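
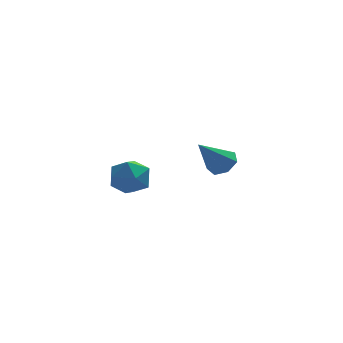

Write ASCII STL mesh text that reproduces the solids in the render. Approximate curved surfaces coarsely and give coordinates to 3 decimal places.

solid 
facet normal 0.576 0.333 -0.746
outer loop
vertex 2.589 3.601 1.438
vertex 1.968 3.432 0.883
vertex 2.112 4.15 1.315
endloop
endfacet
facet normal 0.273 0.430 0.861
outer loop
vertex 2.589 3.601 1.438
vertex 2.112 4.15 1.315
vertex 0.752 2.728 2.457
endloop
endfacet
facet normal 0.576 0.333 -0.746
outer loop
vertex 2.112 4.15 1.315
vertex 1.968 3.432 0.883
vertex 1.526 4.158 0.866
endloop
endfacet
facet normal -0.380 0.772 0.509
outer loop
vertex 2.112 4.15 1.315
vertex 1.526 4.158 0.866
vertex 0.752 2.728 2.457
endloop
endfacet
facet normal 0.577 0.334 -0.746
outer loop
vertex 1.526 4.158 0.866
vertex 1.968 3.432 0.883
vertex 1.274 3.619 0.43
endloop
endfacet
facet normal -0.894 0.446 -0.034
outer loop
vertex 1.526 4.158 0.866
vertex 1.274 3.619 0.43
vertex 0.752 2.728 2.457
endloop
endfacet
facet normal 0.577 0.333 -0.746
outer loop
vertex 1.274 3.619 0.43
vertex 1.968 3.432 0.883
vertex 1.544 2.939 0.335
endloop
endfacet
facet normal -0.883 -0.301 -0.360
outer loop
vertex 1.274 3.619 0.43
vertex 1.544 2.939 0.335
vertex 0.752 2.728 2.457
endloop
endfacet
facet normal 0.577 0.333 -0.746
outer loop
vertex 1.544 2.939 0.335
vertex 1.968 3.432 0.883
vertex 2.134 2.63 0.653
endloop
endfacet
facet normal -0.355 -0.908 -0.223
outer loop
vertex 1.544 2.939 0.335
vertex 2.134 2.63 0.653
vertex 0.752 2.728 2.457
endloop
endfacet
facet normal 0.576 0.333 -0.746
outer loop
vertex 2.134 2.63 0.653
vertex 1.968 3.432 0.883
vertex 2.599 2.925 1.144
endloop
endfacet
facet normal 0.292 -0.916 0.274
outer loop
vertex 2.134 2.63 0.653
vertex 2.599 2.925 1.144
vertex 0.752 2.728 2.457
endloop
endfacet
facet normal 0.576 0.333 -0.746
outer loop
vertex 2.599 2.925 1.144
vertex 1.968 3.432 0.883
vertex 2.589 3.601 1.438
endloop
endfacet
facet normal 0.571 -0.320 0.756
outer loop
vertex 2.599 2.925 1.144
vertex 2.589 3.601 1.438
vertex 0.752 2.728 2.457
endloop
endfacet
facet normal -0.277 0.921 0.273
outer loop
vertex -2.981 -1.522 2.701
vertex -3.559 -1.927 3.48
vertex -2.552 -1.674 3.649
endloop
endfacet
facet normal 0.373 0.928 -0.020
outer loop
vertex -2.981 -1.522 2.701
vertex -2.552 -1.674 3.649
vertex -2.007 -1.912 2.782
endloop
endfacet
facet normal 0.321 0.660 -0.679
outer loop
vertex -2.981 -1.522 2.701
vertex -2.007 -1.912 2.782
vertex -2.677 -2.312 2.077
endloop
endfacet
facet normal -0.363 0.488 -0.794
outer loop
vertex -2.981 -1.522 2.701
vertex -2.677 -2.312 2.077
vertex -3.636 -2.322 2.509
endloop
endfacet
facet normal -0.732 0.649 -0.206
outer loop
vertex -2.981 -1.522 2.701
vertex -3.636 -2.322 2.509
vertex -3.559 -1.927 3.48
endloop
endfacet
facet normal 0.791 0.493 0.362
outer loop
vertex -2.007 -1.912 2.782
vertex -2.552 -1.674 3.649
vertex -1.984 -2.558 3.611
endloop
endfacet
facet normal -0.262 0.483 0.836
outer loop
vertex -2.552 -1.674 3.649
vertex -3.559 -1.927 3.48
vertex -2.943 -2.568 4.043
endloop
endfacet
facet normal -0.997 0.043 0.061
outer loop
vertex -3.559 -1.927 3.48
vertex -3.636 -2.322 2.509
vertex -3.613 -2.968 3.338
endloop
endfacet
facet normal -0.399 -0.218 -0.891
outer loop
vertex -3.636 -2.322 2.509
vertex -2.677 -2.312 2.077
vertex -3.068 -3.206 2.471
endloop
endfacet
facet normal 0.706 0.060 -0.705
outer loop
vertex -2.677 -2.312 2.077
vertex -2.007 -1.912 2.782
vertex -2.061 -2.953 2.64
endloop
endfacet
facet normal 0.363 -0.488 0.794
outer loop
vertex -2.639 -3.358 3.419
vertex -1.984 -2.558 3.611
vertex -2.943 -2.568 4.043
endloop
endfacet
facet normal -0.321 -0.660 0.679
outer loop
vertex -2.639 -3.358 3.419
vertex -2.943 -2.568 4.043
vertex -3.613 -2.968 3.338
endloop
endfacet
facet normal -0.373 -0.928 0.020
outer loop
vertex -2.639 -3.358 3.419
vertex -3.613 -2.968 3.338
vertex -3.068 -3.206 2.471
endloop
endfacet
facet normal 0.277 -0.921 -0.273
outer loop
vertex -2.639 -3.358 3.419
vertex -3.068 -3.206 2.471
vertex -2.061 -2.953 2.64
endloop
endfacet
facet normal 0.732 -0.649 0.206
outer loop
vertex -2.639 -3.358 3.419
vertex -2.061 -2.953 2.64
vertex -1.984 -2.558 3.611
endloop
endfacet
facet normal 0.399 0.218 0.891
outer loop
vertex -2.943 -2.568 4.043
vertex -1.984 -2.558 3.611
vertex -2.552 -1.674 3.649
endloop
endfacet
facet normal -0.706 -0.060 0.705
outer loop
vertex -3.613 -2.968 3.338
vertex -2.943 -2.568 4.043
vertex -3.559 -1.927 3.48
endloop
endfacet
facet normal -0.791 -0.493 -0.362
outer loop
vertex -3.068 -3.206 2.471
vertex -3.613 -2.968 3.338
vertex -3.636 -2.322 2.509
endloop
endfacet
facet normal 0.262 -0.483 -0.836
outer loop
vertex -2.061 -2.953 2.64
vertex -3.068 -3.206 2.471
vertex -2.677 -2.312 2.077
endloop
endfacet
facet normal 0.997 -0.043 -0.061
outer loop
vertex -1.984 -2.558 3.611
vertex -2.061 -2.953 2.64
vertex -2.007 -1.912 2.782
endloop
endfacet

endsolid


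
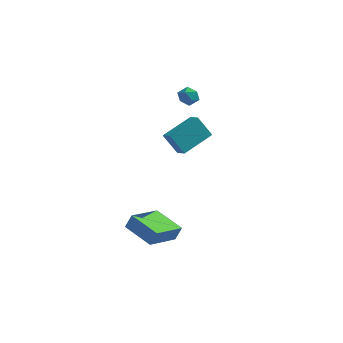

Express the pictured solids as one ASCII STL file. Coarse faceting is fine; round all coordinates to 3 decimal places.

solid 
facet normal -0.042 0.972 -0.230
outer loop
vertex 2.159 3.956 3.432
vertex 1.687 4.06 3.959
vertex 2.387 4.121 4.089
endloop
endfacet
facet normal 0.600 0.702 -0.384
outer loop
vertex 2.159 3.956 3.432
vertex 2.387 4.121 4.089
vertex 2.727 3.621 3.707
endloop
endfacet
facet normal 0.507 0.166 -0.845
outer loop
vertex 2.159 3.956 3.432
vertex 2.727 3.621 3.707
vertex 2.237 3.251 3.34
endloop
endfacet
facet normal -0.192 0.106 -0.976
outer loop
vertex 2.159 3.956 3.432
vertex 2.237 3.251 3.34
vertex 1.594 3.523 3.496
endloop
endfacet
facet normal -0.530 0.604 -0.594
outer loop
vertex 2.159 3.956 3.432
vertex 1.594 3.523 3.496
vertex 1.687 4.06 3.959
endloop
endfacet
facet normal 0.876 0.431 0.216
outer loop
vertex 2.727 3.621 3.707
vertex 2.387 4.121 4.089
vertex 2.606 3.517 4.404
endloop
endfacet
facet normal -0.162 0.869 0.467
outer loop
vertex 2.387 4.121 4.089
vertex 1.687 4.06 3.959
vertex 1.963 3.789 4.56
endloop
endfacet
facet normal -0.954 0.273 -0.125
outer loop
vertex 1.687 4.06 3.959
vertex 1.594 3.523 3.496
vertex 1.473 3.419 4.193
endloop
endfacet
facet normal -0.406 -0.534 -0.742
outer loop
vertex 1.594 3.523 3.496
vertex 2.237 3.251 3.34
vertex 1.813 2.919 3.811
endloop
endfacet
facet normal 0.727 -0.436 -0.530
outer loop
vertex 2.237 3.251 3.34
vertex 2.727 3.621 3.707
vertex 2.513 2.98 3.941
endloop
endfacet
facet normal 0.192 -0.106 0.976
outer loop
vertex 2.041 3.084 4.468
vertex 2.606 3.517 4.404
vertex 1.963 3.789 4.56
endloop
endfacet
facet normal -0.507 -0.166 0.845
outer loop
vertex 2.041 3.084 4.468
vertex 1.963 3.789 4.56
vertex 1.473 3.419 4.193
endloop
endfacet
facet normal -0.600 -0.702 0.384
outer loop
vertex 2.041 3.084 4.468
vertex 1.473 3.419 4.193
vertex 1.813 2.919 3.811
endloop
endfacet
facet normal 0.042 -0.972 0.230
outer loop
vertex 2.041 3.084 4.468
vertex 1.813 2.919 3.811
vertex 2.513 2.98 3.941
endloop
endfacet
facet normal 0.530 -0.604 0.594
outer loop
vertex 2.041 3.084 4.468
vertex 2.513 2.98 3.941
vertex 2.606 3.517 4.404
endloop
endfacet
facet normal 0.406 0.534 0.742
outer loop
vertex 1.963 3.789 4.56
vertex 2.606 3.517 4.404
vertex 2.387 4.121 4.089
endloop
endfacet
facet normal -0.727 0.436 0.530
outer loop
vertex 1.473 3.419 4.193
vertex 1.963 3.789 4.56
vertex 1.687 4.06 3.959
endloop
endfacet
facet normal -0.876 -0.431 -0.216
outer loop
vertex 1.813 2.919 3.811
vertex 1.473 3.419 4.193
vertex 1.594 3.523 3.496
endloop
endfacet
facet normal 0.162 -0.869 -0.467
outer loop
vertex 2.513 2.98 3.941
vertex 1.813 2.919 3.811
vertex 2.237 3.251 3.34
endloop
endfacet
facet normal 0.954 -0.273 0.125
outer loop
vertex 2.606 3.517 4.404
vertex 2.513 2.98 3.941
vertex 2.727 3.621 3.707
endloop
endfacet
facet normal -0.521 -0.775 -0.357
outer loop
vertex 2.433 -1.144 3.338
vertex 1.852 -0.582 2.966
vertex 3.263 -1.122 2.078
endloop
endfacet
facet normal 0.653 -0.631 0.419
outer loop
vertex 4.368 0.522 2.834
vertex 2.433 -1.144 3.338
vertex 3.263 -1.122 2.078
endloop
endfacet
facet normal -0.521 -0.775 -0.357
outer loop
vertex 3.263 -1.122 2.078
vertex 1.852 -0.582 2.966
vertex 2.683 -0.56 1.705
endloop
endfacet
facet normal 0.550 0.014 -0.835
outer loop
vertex 2.683 -0.56 1.705
vertex 4.368 0.522 2.834
vertex 3.263 -1.122 2.078
endloop
endfacet
facet normal -0.549 -0.015 0.835
outer loop
vertex 2.433 -1.144 3.338
vertex 2.957 1.062 3.722
vertex 1.852 -0.582 2.966
endloop
endfacet
facet normal 0.653 -0.631 0.419
outer loop
vertex 3.537 0.5 4.095
vertex 2.433 -1.144 3.338
vertex 4.368 0.522 2.834
endloop
endfacet
facet normal -0.551 -0.014 0.835
outer loop
vertex 3.537 0.5 4.095
vertex 2.957 1.062 3.722
vertex 2.433 -1.144 3.338
endloop
endfacet
facet normal -0.653 0.631 -0.419
outer loop
vertex 1.852 -0.582 2.966
vertex 2.957 1.062 3.722
vertex 2.683 -0.56 1.705
endloop
endfacet
facet normal 0.550 0.015 -0.835
outer loop
vertex 3.787 1.084 2.462
vertex 4.368 0.522 2.834
vertex 2.683 -0.56 1.705
endloop
endfacet
facet normal -0.653 0.631 -0.419
outer loop
vertex 2.683 -0.56 1.705
vertex 2.957 1.062 3.722
vertex 3.787 1.084 2.462
endloop
endfacet
facet normal 0.521 0.775 0.357
outer loop
vertex 3.787 1.084 2.462
vertex 3.537 0.5 4.095
vertex 4.368 0.522 2.834
endloop
endfacet
facet normal 0.521 0.775 0.357
outer loop
vertex 2.957 1.062 3.722
vertex 3.537 0.5 4.095
vertex 3.787 1.084 2.462
endloop
endfacet
facet normal -0.853 0.460 0.247
outer loop
vertex 1.178 -4.13 -1.488
vertex 2.018 -2.233 -2.124
vertex 0.841 -4.278 -2.375
endloop
endfacet
facet normal -0.387 -0.874 0.293
outer loop
vertex 2.562 -5.207 -2.876
vertex 1.178 -4.13 -1.488
vertex 0.841 -4.278 -2.375
endloop
endfacet
facet normal -0.852 0.460 0.249
outer loop
vertex 0.841 -4.278 -2.375
vertex 2.018 -2.233 -2.124
vertex 1.68 -2.38 -3.01
endloop
endfacet
facet normal -0.352 -0.153 -0.923
outer loop
vertex 1.68 -2.38 -3.01
vertex 2.562 -5.207 -2.876
vertex 0.841 -4.278 -2.375
endloop
endfacet
facet normal 0.352 0.154 0.923
outer loop
vertex 1.178 -4.13 -1.488
vertex 3.739 -3.162 -2.625
vertex 2.018 -2.233 -2.124
endloop
endfacet
facet normal -0.387 -0.874 0.293
outer loop
vertex 2.9 -5.06 -1.99
vertex 1.178 -4.13 -1.488
vertex 2.562 -5.207 -2.876
endloop
endfacet
facet normal 0.352 0.153 0.923
outer loop
vertex 2.9 -5.06 -1.99
vertex 3.739 -3.162 -2.625
vertex 1.178 -4.13 -1.488
endloop
endfacet
facet normal 0.387 0.874 -0.293
outer loop
vertex 2.018 -2.233 -2.124
vertex 3.739 -3.162 -2.625
vertex 1.68 -2.38 -3.01
endloop
endfacet
facet normal -0.352 -0.154 -0.923
outer loop
vertex 3.402 -3.31 -3.512
vertex 2.562 -5.207 -2.876
vertex 1.68 -2.38 -3.01
endloop
endfacet
facet normal 0.387 0.874 -0.293
outer loop
vertex 1.68 -2.38 -3.01
vertex 3.739 -3.162 -2.625
vertex 3.402 -3.31 -3.512
endloop
endfacet
facet normal 0.852 -0.461 -0.249
outer loop
vertex 3.402 -3.31 -3.512
vertex 2.9 -5.06 -1.99
vertex 2.562 -5.207 -2.876
endloop
endfacet
facet normal 0.853 -0.460 -0.247
outer loop
vertex 3.739 -3.162 -2.625
vertex 2.9 -5.06 -1.99
vertex 3.402 -3.31 -3.512
endloop
endfacet

endsolid


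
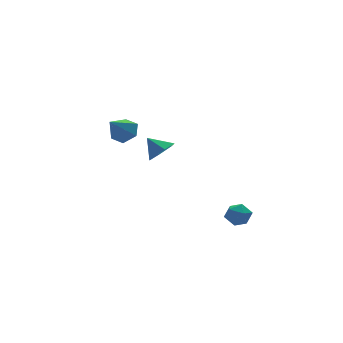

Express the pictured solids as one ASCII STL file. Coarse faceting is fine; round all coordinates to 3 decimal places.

solid 
facet normal 0.406 -0.620 -0.671
outer loop
vertex -2.973 -3.596 3.132
vertex -3.655 -3.969 3.064
vertex -3.494 -3.363 2.601
endloop
endfacet
facet normal 0.308 0.945 0.113
outer loop
vertex -2.973 -3.596 3.132
vertex -3.494 -3.363 2.601
vertex -4.085 -3.311 3.776
endloop
endfacet
facet normal 0.405 -0.621 -0.671
outer loop
vertex -3.494 -3.363 2.601
vertex -3.655 -3.969 3.064
vertex -4.176 -3.735 2.533
endloop
endfacet
facet normal -0.442 0.858 -0.260
outer loop
vertex -3.494 -3.363 2.601
vertex -4.176 -3.735 2.533
vertex -4.085 -3.311 3.776
endloop
endfacet
facet normal 0.405 -0.621 -0.671
outer loop
vertex -4.176 -3.735 2.533
vertex -3.655 -3.969 3.064
vertex -4.337 -4.342 2.997
endloop
endfacet
facet normal -0.969 0.247 -0.013
outer loop
vertex -4.176 -3.735 2.533
vertex -4.337 -4.342 2.997
vertex -4.085 -3.311 3.776
endloop
endfacet
facet normal 0.406 -0.621 -0.671
outer loop
vertex -4.337 -4.342 2.997
vertex -3.655 -3.969 3.064
vertex -3.816 -4.575 3.528
endloop
endfacet
facet normal -0.744 -0.278 0.608
outer loop
vertex -4.337 -4.342 2.997
vertex -3.816 -4.575 3.528
vertex -4.085 -3.311 3.776
endloop
endfacet
facet normal 0.406 -0.621 -0.671
outer loop
vertex -3.816 -4.575 3.528
vertex -3.655 -3.969 3.064
vertex -3.134 -4.203 3.596
endloop
endfacet
facet normal 0.006 -0.191 0.982
outer loop
vertex -3.816 -4.575 3.528
vertex -3.134 -4.203 3.596
vertex -4.085 -3.311 3.776
endloop
endfacet
facet normal 0.406 -0.621 -0.671
outer loop
vertex -3.134 -4.203 3.596
vertex -3.655 -3.969 3.064
vertex -2.973 -3.596 3.132
endloop
endfacet
facet normal 0.533 0.420 0.734
outer loop
vertex -3.134 -4.203 3.596
vertex -2.973 -3.596 3.132
vertex -4.085 -3.311 3.776
endloop
endfacet
facet normal -0.236 0.385 0.892
outer loop
vertex 1.241 -1.566 -2.864
vertex 0.857 -2.184 -2.699
vertex 1.582 -2.138 -2.527
endloop
endfacet
facet normal 0.396 0.630 0.668
outer loop
vertex 1.241 -1.566 -2.864
vertex 1.582 -2.138 -2.527
vertex 1.927 -1.77 -3.078
endloop
endfacet
facet normal 0.296 0.954 0.041
outer loop
vertex 1.241 -1.566 -2.864
vertex 1.927 -1.77 -3.078
vertex 1.415 -1.589 -3.59
endloop
endfacet
facet normal -0.396 0.910 -0.124
outer loop
vertex 1.241 -1.566 -2.864
vertex 1.415 -1.589 -3.59
vertex 0.754 -1.845 -3.356
endloop
endfacet
facet normal -0.726 0.558 0.402
outer loop
vertex 1.241 -1.566 -2.864
vertex 0.754 -1.845 -3.356
vertex 0.857 -2.184 -2.699
endloop
endfacet
facet normal 0.824 0.069 0.562
outer loop
vertex 1.927 -1.77 -3.078
vertex 1.582 -2.138 -2.527
vertex 1.966 -2.515 -3.044
endloop
endfacet
facet normal -0.199 -0.326 0.924
outer loop
vertex 1.582 -2.138 -2.527
vertex 0.857 -2.184 -2.699
vertex 1.305 -2.771 -2.81
endloop
endfacet
facet normal -0.990 -0.046 0.132
outer loop
vertex 0.857 -2.184 -2.699
vertex 0.754 -1.845 -3.356
vertex 0.793 -2.59 -3.322
endloop
endfacet
facet normal -0.457 0.522 -0.720
outer loop
vertex 0.754 -1.845 -3.356
vertex 1.415 -1.589 -3.59
vertex 1.138 -2.222 -3.873
endloop
endfacet
facet normal 0.664 0.593 -0.455
outer loop
vertex 1.415 -1.589 -3.59
vertex 1.927 -1.77 -3.078
vertex 1.863 -2.176 -3.701
endloop
endfacet
facet normal 0.396 -0.910 0.124
outer loop
vertex 1.479 -2.794 -3.536
vertex 1.966 -2.515 -3.044
vertex 1.305 -2.771 -2.81
endloop
endfacet
facet normal -0.296 -0.954 -0.041
outer loop
vertex 1.479 -2.794 -3.536
vertex 1.305 -2.771 -2.81
vertex 0.793 -2.59 -3.322
endloop
endfacet
facet normal -0.396 -0.630 -0.668
outer loop
vertex 1.479 -2.794 -3.536
vertex 0.793 -2.59 -3.322
vertex 1.138 -2.222 -3.873
endloop
endfacet
facet normal 0.236 -0.385 -0.892
outer loop
vertex 1.479 -2.794 -3.536
vertex 1.138 -2.222 -3.873
vertex 1.863 -2.176 -3.701
endloop
endfacet
facet normal 0.726 -0.558 -0.402
outer loop
vertex 1.479 -2.794 -3.536
vertex 1.863 -2.176 -3.701
vertex 1.966 -2.515 -3.044
endloop
endfacet
facet normal 0.457 -0.522 0.720
outer loop
vertex 1.305 -2.771 -2.81
vertex 1.966 -2.515 -3.044
vertex 1.582 -2.138 -2.527
endloop
endfacet
facet normal -0.664 -0.593 0.455
outer loop
vertex 0.793 -2.59 -3.322
vertex 1.305 -2.771 -2.81
vertex 0.857 -2.184 -2.699
endloop
endfacet
facet normal -0.824 -0.069 -0.562
outer loop
vertex 1.138 -2.222 -3.873
vertex 0.793 -2.59 -3.322
vertex 0.754 -1.845 -3.356
endloop
endfacet
facet normal 0.199 0.326 -0.924
outer loop
vertex 1.863 -2.176 -3.701
vertex 1.138 -2.222 -3.873
vertex 1.415 -1.589 -3.59
endloop
endfacet
facet normal 0.990 0.046 -0.132
outer loop
vertex 1.966 -2.515 -3.044
vertex 1.863 -2.176 -3.701
vertex 1.927 -1.77 -3.078
endloop
endfacet
facet normal 0.658 0.304 -0.689
outer loop
vertex -2.038 3.266 1.777
vertex -2.364 2.755 1.24
vertex -2.648 3.511 1.303
endloop
endfacet
facet normal -0.246 0.695 0.676
outer loop
vertex -2.038 3.266 1.777
vertex -2.648 3.511 1.303
vertex -3.376 2.285 2.3
endloop
endfacet
facet normal 0.658 0.305 -0.689
outer loop
vertex -2.648 3.511 1.303
vertex -2.364 2.755 1.24
vertex -2.973 2.999 0.766
endloop
endfacet
facet normal -0.853 0.522 0.019
outer loop
vertex -2.648 3.511 1.303
vertex -2.973 2.999 0.766
vertex -3.376 2.285 2.3
endloop
endfacet
facet normal 0.658 0.305 -0.688
outer loop
vertex -2.973 2.999 0.766
vertex -2.364 2.755 1.24
vertex -2.689 2.243 0.702
endloop
endfacet
facet normal -0.879 -0.299 -0.370
outer loop
vertex -2.973 2.999 0.766
vertex -2.689 2.243 0.702
vertex -3.376 2.285 2.3
endloop
endfacet
facet normal 0.657 0.306 -0.689
outer loop
vertex -2.689 2.243 0.702
vertex -2.364 2.755 1.24
vertex -2.079 1.999 1.176
endloop
endfacet
facet normal -0.299 -0.949 -0.104
outer loop
vertex -2.689 2.243 0.702
vertex -2.079 1.999 1.176
vertex -3.376 2.285 2.3
endloop
endfacet
facet normal 0.658 0.306 -0.688
outer loop
vertex -2.079 1.999 1.176
vertex -2.364 2.755 1.24
vertex -1.754 2.51 1.714
endloop
endfacet
facet normal 0.307 -0.776 0.551
outer loop
vertex -2.079 1.999 1.176
vertex -1.754 2.51 1.714
vertex -3.376 2.285 2.3
endloop
endfacet
facet normal 0.658 0.304 -0.689
outer loop
vertex -1.754 2.51 1.714
vertex -2.364 2.755 1.24
vertex -2.038 3.266 1.777
endloop
endfacet
facet normal 0.334 0.047 0.942
outer loop
vertex -1.754 2.51 1.714
vertex -2.038 3.266 1.777
vertex -3.376 2.285 2.3
endloop
endfacet

endsolid


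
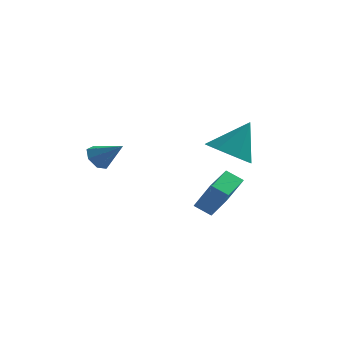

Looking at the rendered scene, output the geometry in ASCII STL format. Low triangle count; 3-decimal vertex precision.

solid 
facet normal -0.851 0.095 0.516
outer loop
vertex 1.858 2.67 -0.138
vertex 2.239 4.239 0.202
vertex 1.029 3.189 -1.602
endloop
endfacet
facet normal -0.231 -0.951 -0.206
outer loop
vertex 1.821 3.101 -2.082
vertex 1.858 2.67 -0.138
vertex 1.029 3.189 -1.602
endloop
endfacet
facet normal -0.851 0.095 0.516
outer loop
vertex 1.029 3.189 -1.602
vertex 2.239 4.239 0.202
vertex 1.41 4.758 -1.262
endloop
endfacet
facet normal -0.471 0.295 -0.831
outer loop
vertex 1.41 4.758 -1.262
vertex 1.821 3.101 -2.082
vertex 1.029 3.189 -1.602
endloop
endfacet
facet normal 0.471 -0.295 0.831
outer loop
vertex 1.858 2.67 -0.138
vertex 3.031 4.151 -0.278
vertex 2.239 4.239 0.202
endloop
endfacet
facet normal -0.231 -0.951 -0.206
outer loop
vertex 2.65 2.582 -0.618
vertex 1.858 2.67 -0.138
vertex 1.821 3.101 -2.082
endloop
endfacet
facet normal 0.471 -0.295 0.831
outer loop
vertex 2.65 2.582 -0.618
vertex 3.031 4.151 -0.278
vertex 1.858 2.67 -0.138
endloop
endfacet
facet normal 0.231 0.951 0.206
outer loop
vertex 2.239 4.239 0.202
vertex 3.031 4.151 -0.278
vertex 1.41 4.758 -1.262
endloop
endfacet
facet normal -0.471 0.295 -0.831
outer loop
vertex 2.202 4.67 -1.742
vertex 1.821 3.101 -2.082
vertex 1.41 4.758 -1.262
endloop
endfacet
facet normal 0.231 0.951 0.206
outer loop
vertex 1.41 4.758 -1.262
vertex 3.031 4.151 -0.278
vertex 2.202 4.67 -1.742
endloop
endfacet
facet normal 0.851 -0.095 -0.516
outer loop
vertex 2.202 4.67 -1.742
vertex 2.65 2.582 -0.618
vertex 1.821 3.101 -2.082
endloop
endfacet
facet normal 0.851 -0.095 -0.516
outer loop
vertex 3.031 4.151 -0.278
vertex 2.65 2.582 -0.618
vertex 2.202 4.67 -1.742
endloop
endfacet
facet normal -0.795 0.182 -0.578
outer loop
vertex -2.265 1.493 1.359
vertex -2.636 1.022 1.721
vertex -2.566 1.708 1.841
endloop
endfacet
facet normal 0.638 0.768 0.056
outer loop
vertex -2.265 1.493 1.359
vertex -2.566 1.708 1.841
vertex -1.484 0.758 2.559
endloop
endfacet
facet normal -0.795 0.182 -0.579
outer loop
vertex -2.566 1.708 1.841
vertex -2.636 1.022 1.721
vertex -2.92 1.407 2.232
endloop
endfacet
facet normal 0.162 0.706 0.690
outer loop
vertex -2.566 1.708 1.841
vertex -2.92 1.407 2.232
vertex -1.484 0.758 2.559
endloop
endfacet
facet normal -0.795 0.182 -0.579
outer loop
vertex -2.92 1.407 2.232
vertex -2.636 1.022 1.721
vertex -3.06 0.816 2.238
endloop
endfacet
facet normal -0.197 0.057 0.979
outer loop
vertex -2.92 1.407 2.232
vertex -3.06 0.816 2.238
vertex -1.484 0.758 2.559
endloop
endfacet
facet normal -0.795 0.182 -0.579
outer loop
vertex -3.06 0.816 2.238
vertex -2.636 1.022 1.721
vertex -2.881 0.38 1.855
endloop
endfacet
facet normal -0.169 -0.689 0.705
outer loop
vertex -3.06 0.816 2.238
vertex -2.881 0.38 1.855
vertex -1.484 0.758 2.559
endloop
endfacet
facet normal -0.796 0.183 -0.577
outer loop
vertex -2.881 0.38 1.855
vertex -2.636 1.022 1.721
vertex -2.518 0.428 1.37
endloop
endfacet
facet normal 0.226 -0.971 0.073
outer loop
vertex -2.881 0.38 1.855
vertex -2.518 0.428 1.37
vertex -1.484 0.758 2.559
endloop
endfacet
facet normal -0.795 0.183 -0.578
outer loop
vertex -2.518 0.428 1.37
vertex -2.636 1.022 1.721
vertex -2.244 0.923 1.15
endloop
endfacet
facet normal 0.689 -0.577 -0.439
outer loop
vertex -2.518 0.428 1.37
vertex -2.244 0.923 1.15
vertex -1.484 0.758 2.559
endloop
endfacet
facet normal -0.796 0.183 -0.578
outer loop
vertex -2.244 0.923 1.15
vertex -2.636 1.022 1.721
vertex -2.265 1.493 1.359
endloop
endfacet
facet normal 0.872 0.196 -0.448
outer loop
vertex -2.244 0.923 1.15
vertex -2.265 1.493 1.359
vertex -1.484 0.758 2.559
endloop
endfacet
facet normal -0.406 -0.375 -0.834
outer loop
vertex 3.692 1.038 1.946
vertex 3.013 0.421 2.554
vertex 2.857 1.441 2.171
endloop
endfacet
facet normal 0.421 0.905 -0.060
outer loop
vertex 3.692 1.038 1.946
vertex 2.857 1.441 2.171
vertex 3.787 1.139 4.146
endloop
endfacet
facet normal -0.405 -0.375 -0.834
outer loop
vertex 2.857 1.441 2.171
vertex 3.013 0.421 2.554
vertex 2.139 1.076 2.684
endloop
endfacet
facet normal -0.275 0.922 0.271
outer loop
vertex 2.857 1.441 2.171
vertex 2.139 1.076 2.684
vertex 3.787 1.139 4.146
endloop
endfacet
facet normal -0.405 -0.375 -0.834
outer loop
vertex 2.139 1.076 2.684
vertex 3.013 0.421 2.554
vertex 2.08 0.218 3.099
endloop
endfacet
facet normal -0.623 0.375 0.686
outer loop
vertex 2.139 1.076 2.684
vertex 2.08 0.218 3.099
vertex 3.787 1.139 4.146
endloop
endfacet
facet normal -0.405 -0.375 -0.834
outer loop
vertex 2.08 0.218 3.099
vertex 3.013 0.421 2.554
vertex 2.723 -0.486 3.103
endloop
endfacet
facet normal -0.361 -0.325 0.874
outer loop
vertex 2.08 0.218 3.099
vertex 2.723 -0.486 3.103
vertex 3.787 1.139 4.146
endloop
endfacet
facet normal -0.405 -0.375 -0.834
outer loop
vertex 2.723 -0.486 3.103
vertex 3.013 0.421 2.554
vertex 3.586 -0.508 2.694
endloop
endfacet
facet normal 0.312 -0.649 0.693
outer loop
vertex 2.723 -0.486 3.103
vertex 3.586 -0.508 2.694
vertex 3.787 1.139 4.146
endloop
endfacet
facet normal -0.405 -0.375 -0.834
outer loop
vertex 3.586 -0.508 2.694
vertex 3.013 0.421 2.554
vertex 4.017 0.171 2.179
endloop
endfacet
facet normal 0.892 -0.355 0.279
outer loop
vertex 3.586 -0.508 2.694
vertex 4.017 0.171 2.179
vertex 3.787 1.139 4.146
endloop
endfacet
facet normal -0.405 -0.376 -0.834
outer loop
vertex 4.017 0.171 2.179
vertex 3.013 0.421 2.554
vertex 3.692 1.038 1.946
endloop
endfacet
facet normal 0.940 0.337 -0.056
outer loop
vertex 4.017 0.171 2.179
vertex 3.692 1.038 1.946
vertex 3.787 1.139 4.146
endloop
endfacet

endsolid


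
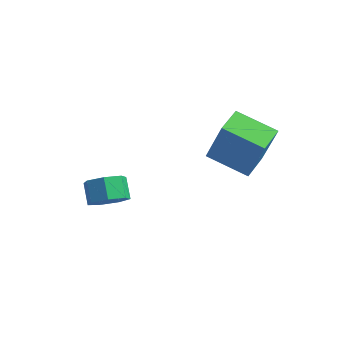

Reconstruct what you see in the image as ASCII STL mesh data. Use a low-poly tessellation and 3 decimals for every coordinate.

solid 
facet normal 0.518 -0.554 -0.652
outer loop
vertex -1.317 -1.774 1.09
vertex -2.065 -1.875 0.582
vertex -1.43 -1.225 0.534
endloop
endfacet
facet normal 0.844 0.458 0.281
outer loop
vertex -1.317 -1.774 1.09
vertex -1.43 -1.225 0.534
vertex -1.887 -1.163 1.807
endloop
endfacet
facet normal 0.843 0.459 0.280
outer loop
vertex -1.887 -1.163 1.807
vertex -1.43 -1.225 0.534
vertex -2.0 -0.615 1.25
endloop
endfacet
facet normal -0.519 0.555 0.651
outer loop
vertex -1.887 -1.163 1.807
vertex -2.0 -0.615 1.25
vertex -2.635 -1.265 1.298
endloop
endfacet
facet normal 0.518 -0.555 -0.651
outer loop
vertex -1.43 -1.225 0.534
vertex -2.065 -1.875 0.582
vertex -2.021 -1.166 0.013
endloop
endfacet
facet normal 0.414 0.829 -0.376
outer loop
vertex -1.43 -1.225 0.534
vertex -2.021 -1.166 0.013
vertex -2.0 -0.615 1.25
endloop
endfacet
facet normal 0.414 0.829 -0.376
outer loop
vertex -2.0 -0.615 1.25
vertex -2.021 -1.166 0.013
vertex -2.591 -0.556 0.729
endloop
endfacet
facet normal -0.518 0.555 0.651
outer loop
vertex -2.0 -0.615 1.25
vertex -2.591 -0.556 0.729
vertex -2.635 -1.265 1.298
endloop
endfacet
facet normal 0.518 -0.555 -0.651
outer loop
vertex -2.021 -1.166 0.013
vertex -2.065 -1.875 0.582
vertex -2.645 -1.641 -0.079
endloop
endfacet
facet normal -0.327 0.575 -0.750
outer loop
vertex -2.021 -1.166 0.013
vertex -2.645 -1.641 -0.079
vertex -2.591 -0.556 0.729
endloop
endfacet
facet normal -0.327 0.575 -0.750
outer loop
vertex -2.591 -0.556 0.729
vertex -2.645 -1.641 -0.079
vertex -3.215 -1.031 0.637
endloop
endfacet
facet normal -0.518 0.555 0.651
outer loop
vertex -2.591 -0.556 0.729
vertex -3.215 -1.031 0.637
vertex -2.635 -1.265 1.298
endloop
endfacet
facet normal 0.518 -0.555 -0.651
outer loop
vertex -2.645 -1.641 -0.079
vertex -2.065 -1.875 0.582
vertex -2.832 -2.292 0.327
endloop
endfacet
facet normal -0.822 -0.112 -0.559
outer loop
vertex -2.645 -1.641 -0.079
vertex -2.832 -2.292 0.327
vertex -3.215 -1.031 0.637
endloop
endfacet
facet normal -0.822 -0.112 -0.559
outer loop
vertex -3.215 -1.031 0.637
vertex -2.832 -2.292 0.327
vertex -3.402 -1.682 1.043
endloop
endfacet
facet normal -0.518 0.555 0.651
outer loop
vertex -3.215 -1.031 0.637
vertex -3.402 -1.682 1.043
vertex -2.635 -1.265 1.298
endloop
endfacet
facet normal 0.518 -0.554 -0.651
outer loop
vertex -2.832 -2.292 0.327
vertex -2.065 -1.875 0.582
vertex -2.442 -2.629 0.924
endloop
endfacet
facet normal -0.698 -0.714 0.053
outer loop
vertex -2.832 -2.292 0.327
vertex -2.442 -2.629 0.924
vertex -3.402 -1.682 1.043
endloop
endfacet
facet normal -0.698 -0.714 0.053
outer loop
vertex -3.402 -1.682 1.043
vertex -2.442 -2.629 0.924
vertex -3.012 -2.019 1.641
endloop
endfacet
facet normal -0.518 0.555 0.651
outer loop
vertex -3.402 -1.682 1.043
vertex -3.012 -2.019 1.641
vertex -2.635 -1.265 1.298
endloop
endfacet
facet normal 0.518 -0.554 -0.651
outer loop
vertex -2.442 -2.629 0.924
vertex -2.065 -1.875 0.582
vertex -1.768 -2.398 1.264
endloop
endfacet
facet normal -0.048 -0.779 0.625
outer loop
vertex -2.442 -2.629 0.924
vertex -1.768 -2.398 1.264
vertex -3.012 -2.019 1.641
endloop
endfacet
facet normal -0.048 -0.779 0.625
outer loop
vertex -3.012 -2.019 1.641
vertex -1.768 -2.398 1.264
vertex -2.338 -1.788 1.981
endloop
endfacet
facet normal -0.518 0.555 0.650
outer loop
vertex -3.012 -2.019 1.641
vertex -2.338 -1.788 1.981
vertex -2.635 -1.265 1.298
endloop
endfacet
facet normal 0.517 -0.555 -0.651
outer loop
vertex -1.768 -2.398 1.264
vertex -2.065 -1.875 0.582
vertex -1.317 -1.774 1.09
endloop
endfacet
facet normal 0.637 -0.258 0.726
outer loop
vertex -1.768 -2.398 1.264
vertex -1.317 -1.774 1.09
vertex -2.338 -1.788 1.981
endloop
endfacet
facet normal 0.637 -0.258 0.726
outer loop
vertex -2.338 -1.788 1.981
vertex -1.317 -1.774 1.09
vertex -1.887 -1.163 1.807
endloop
endfacet
facet normal -0.518 0.555 0.650
outer loop
vertex -2.338 -1.788 1.981
vertex -1.887 -1.163 1.807
vertex -2.635 -1.265 1.298
endloop
endfacet
facet normal -0.944 -0.089 0.319
outer loop
vertex 1.569 0.999 4.736
vertex 1.431 2.462 4.738
vertex 0.892 0.939 2.717
endloop
endfacet
facet normal 0.094 -0.996 -0.002
outer loop
vertex 2.769 1.118 2.082
vertex 1.569 0.999 4.736
vertex 0.892 0.939 2.717
endloop
endfacet
facet normal -0.943 -0.090 0.320
outer loop
vertex 0.892 0.939 2.717
vertex 1.431 2.462 4.738
vertex 0.753 2.402 2.72
endloop
endfacet
facet normal -0.318 -0.028 -0.948
outer loop
vertex 0.753 2.402 2.72
vertex 2.769 1.118 2.082
vertex 0.892 0.939 2.717
endloop
endfacet
facet normal 0.318 0.029 0.948
outer loop
vertex 1.569 0.999 4.736
vertex 3.308 2.641 4.103
vertex 1.431 2.462 4.738
endloop
endfacet
facet normal 0.094 -0.996 -0.002
outer loop
vertex 3.447 1.178 4.1
vertex 1.569 0.999 4.736
vertex 2.769 1.118 2.082
endloop
endfacet
facet normal 0.318 0.028 0.948
outer loop
vertex 3.447 1.178 4.1
vertex 3.308 2.641 4.103
vertex 1.569 0.999 4.736
endloop
endfacet
facet normal -0.094 0.996 0.002
outer loop
vertex 1.431 2.462 4.738
vertex 3.308 2.641 4.103
vertex 0.753 2.402 2.72
endloop
endfacet
facet normal -0.318 -0.029 -0.948
outer loop
vertex 2.631 2.581 2.084
vertex 2.769 1.118 2.082
vertex 0.753 2.402 2.72
endloop
endfacet
facet normal -0.094 0.996 0.002
outer loop
vertex 0.753 2.402 2.72
vertex 3.308 2.641 4.103
vertex 2.631 2.581 2.084
endloop
endfacet
facet normal 0.943 0.089 -0.320
outer loop
vertex 2.631 2.581 2.084
vertex 3.447 1.178 4.1
vertex 2.769 1.118 2.082
endloop
endfacet
facet normal 0.943 0.090 -0.319
outer loop
vertex 3.308 2.641 4.103
vertex 3.447 1.178 4.1
vertex 2.631 2.581 2.084
endloop
endfacet

endsolid


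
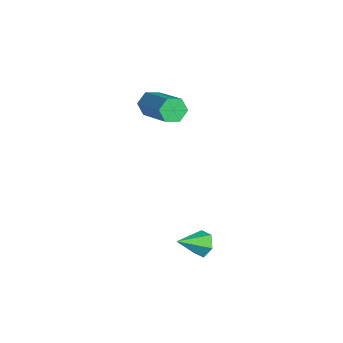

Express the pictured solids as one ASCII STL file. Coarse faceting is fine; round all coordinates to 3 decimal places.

solid 
facet normal -0.875 -0.209 -0.437
outer loop
vertex -2.857 -1.007 3.077
vertex -3.118 -0.635 3.421
vertex -2.909 -0.461 2.92
endloop
endfacet
facet normal 0.476 -0.201 -0.856
outer loop
vertex -2.857 -1.007 3.077
vertex -2.909 -0.461 2.92
vertex -1.221 -0.618 3.895
endloop
endfacet
facet normal 0.476 -0.201 -0.856
outer loop
vertex -1.221 -0.618 3.895
vertex -2.909 -0.461 2.92
vertex -1.273 -0.072 3.738
endloop
endfacet
facet normal 0.875 0.209 0.437
outer loop
vertex -1.221 -0.618 3.895
vertex -1.273 -0.072 3.738
vertex -1.482 -0.245 4.239
endloop
endfacet
facet normal -0.875 -0.207 -0.437
outer loop
vertex -2.909 -0.461 2.92
vertex -3.118 -0.635 3.421
vertex -3.169 -0.089 3.264
endloop
endfacet
facet normal 0.160 0.728 -0.666
outer loop
vertex -2.909 -0.461 2.92
vertex -3.169 -0.089 3.264
vertex -1.273 -0.072 3.738
endloop
endfacet
facet normal 0.160 0.728 -0.666
outer loop
vertex -1.273 -0.072 3.738
vertex -3.169 -0.089 3.264
vertex -1.533 0.3 4.082
endloop
endfacet
facet normal 0.875 0.208 0.437
outer loop
vertex -1.273 -0.072 3.738
vertex -1.533 0.3 4.082
vertex -1.482 -0.245 4.239
endloop
endfacet
facet normal -0.875 -0.208 -0.438
outer loop
vertex -3.169 -0.089 3.264
vertex -3.118 -0.635 3.421
vertex -3.379 -0.262 3.765
endloop
endfacet
facet normal -0.316 0.930 0.189
outer loop
vertex -3.169 -0.089 3.264
vertex -3.379 -0.262 3.765
vertex -1.533 0.3 4.082
endloop
endfacet
facet normal -0.316 0.930 0.189
outer loop
vertex -1.533 0.3 4.082
vertex -3.379 -0.262 3.765
vertex -1.743 0.127 4.583
endloop
endfacet
facet normal 0.874 0.208 0.438
outer loop
vertex -1.533 0.3 4.082
vertex -1.743 0.127 4.583
vertex -1.482 -0.245 4.239
endloop
endfacet
facet normal -0.875 -0.209 -0.437
outer loop
vertex -3.379 -0.262 3.765
vertex -3.118 -0.635 3.421
vertex -3.327 -0.808 3.922
endloop
endfacet
facet normal -0.476 0.201 0.856
outer loop
vertex -3.379 -0.262 3.765
vertex -3.327 -0.808 3.922
vertex -1.743 0.127 4.583
endloop
endfacet
facet normal -0.476 0.201 0.856
outer loop
vertex -1.743 0.127 4.583
vertex -3.327 -0.808 3.922
vertex -1.691 -0.419 4.74
endloop
endfacet
facet normal 0.875 0.209 0.437
outer loop
vertex -1.743 0.127 4.583
vertex -1.691 -0.419 4.74
vertex -1.482 -0.245 4.239
endloop
endfacet
facet normal -0.875 -0.208 -0.437
outer loop
vertex -3.327 -0.808 3.922
vertex -3.118 -0.635 3.421
vertex -3.067 -1.18 3.578
endloop
endfacet
facet normal -0.160 -0.728 0.666
outer loop
vertex -3.327 -0.808 3.922
vertex -3.067 -1.18 3.578
vertex -1.691 -0.419 4.74
endloop
endfacet
facet normal -0.160 -0.728 0.666
outer loop
vertex -1.691 -0.419 4.74
vertex -3.067 -1.18 3.578
vertex -1.431 -0.791 4.396
endloop
endfacet
facet normal 0.875 0.207 0.437
outer loop
vertex -1.691 -0.419 4.74
vertex -1.431 -0.791 4.396
vertex -1.482 -0.245 4.239
endloop
endfacet
facet normal -0.874 -0.208 -0.438
outer loop
vertex -3.067 -1.18 3.578
vertex -3.118 -0.635 3.421
vertex -2.857 -1.007 3.077
endloop
endfacet
facet normal 0.316 -0.930 -0.189
outer loop
vertex -3.067 -1.18 3.578
vertex -2.857 -1.007 3.077
vertex -1.431 -0.791 4.396
endloop
endfacet
facet normal 0.316 -0.930 -0.189
outer loop
vertex -1.431 -0.791 4.396
vertex -2.857 -1.007 3.077
vertex -1.221 -0.618 3.895
endloop
endfacet
facet normal 0.875 0.208 0.438
outer loop
vertex -1.431 -0.791 4.396
vertex -1.221 -0.618 3.895
vertex -1.482 -0.245 4.239
endloop
endfacet
facet normal -0.187 0.850 -0.492
outer loop
vertex 2.496 -0.233 -0.598
vertex 2.04 -0.143 -0.269
vertex 2.549 0.06 -0.112
endloop
endfacet
facet normal 0.974 -0.225 0.029
outer loop
vertex 2.496 -0.233 -0.598
vertex 2.549 0.06 -0.112
vertex 2.26 -1.137 0.309
endloop
endfacet
facet normal -0.187 0.849 -0.494
outer loop
vertex 2.549 0.06 -0.112
vertex 2.04 -0.143 -0.269
vertex 2.093 0.151 0.217
endloop
endfacet
facet normal 0.597 0.134 0.791
outer loop
vertex 2.549 0.06 -0.112
vertex 2.093 0.151 0.217
vertex 2.26 -1.137 0.309
endloop
endfacet
facet normal -0.189 0.849 -0.493
outer loop
vertex 2.093 0.151 0.217
vertex 2.04 -0.143 -0.269
vertex 1.584 -0.053 0.061
endloop
endfacet
facet normal -0.303 0.029 0.952
outer loop
vertex 2.093 0.151 0.217
vertex 1.584 -0.053 0.061
vertex 2.26 -1.137 0.309
endloop
endfacet
facet normal -0.189 0.849 -0.493
outer loop
vertex 1.584 -0.053 0.061
vertex 2.04 -0.143 -0.269
vertex 1.531 -0.347 -0.425
endloop
endfacet
facet normal -0.828 -0.435 0.354
outer loop
vertex 1.584 -0.053 0.061
vertex 1.531 -0.347 -0.425
vertex 2.26 -1.137 0.309
endloop
endfacet
facet normal -0.189 0.849 -0.494
outer loop
vertex 1.531 -0.347 -0.425
vertex 2.04 -0.143 -0.269
vertex 1.987 -0.437 -0.754
endloop
endfacet
facet normal -0.451 -0.794 -0.407
outer loop
vertex 1.531 -0.347 -0.425
vertex 1.987 -0.437 -0.754
vertex 2.26 -1.137 0.309
endloop
endfacet
facet normal -0.189 0.849 -0.494
outer loop
vertex 1.987 -0.437 -0.754
vertex 2.04 -0.143 -0.269
vertex 2.496 -0.233 -0.598
endloop
endfacet
facet normal 0.450 -0.688 -0.569
outer loop
vertex 1.987 -0.437 -0.754
vertex 2.496 -0.233 -0.598
vertex 2.26 -1.137 0.309
endloop
endfacet

endsolid


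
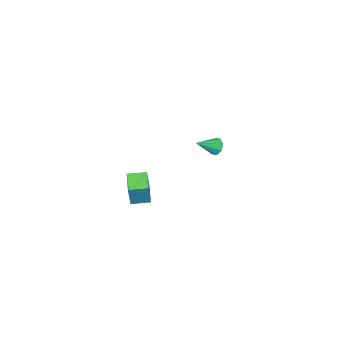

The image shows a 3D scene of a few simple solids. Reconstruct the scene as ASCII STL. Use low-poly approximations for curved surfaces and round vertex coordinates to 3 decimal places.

solid 
facet normal -0.876 0.132 -0.464
outer loop
vertex -4.367 -1.474 -3.162
vertex -4.639 -1.939 -2.781
vertex -4.564 -1.285 -2.737
endloop
endfacet
facet normal 0.585 0.807 -0.088
outer loop
vertex -4.367 -1.474 -3.162
vertex -4.564 -1.285 -2.737
vertex -3.281 -2.141 -2.059
endloop
endfacet
facet normal -0.876 0.132 -0.465
outer loop
vertex -4.564 -1.285 -2.737
vertex -4.639 -1.939 -2.781
vertex -4.805 -1.479 -2.338
endloop
endfacet
facet normal 0.250 0.803 0.541
outer loop
vertex -4.564 -1.285 -2.737
vertex -4.805 -1.479 -2.338
vertex -3.281 -2.141 -2.059
endloop
endfacet
facet normal -0.876 0.132 -0.465
outer loop
vertex -4.805 -1.479 -2.338
vertex -4.639 -1.939 -2.781
vertex -4.949 -1.943 -2.198
endloop
endfacet
facet normal -0.044 0.301 0.953
outer loop
vertex -4.805 -1.479 -2.338
vertex -4.949 -1.943 -2.198
vertex -3.281 -2.141 -2.059
endloop
endfacet
facet normal -0.876 0.129 -0.465
outer loop
vertex -4.949 -1.943 -2.198
vertex -4.639 -1.939 -2.781
vertex -4.91 -2.404 -2.399
endloop
endfacet
facet normal -0.124 -0.405 0.906
outer loop
vertex -4.949 -1.943 -2.198
vertex -4.91 -2.404 -2.399
vertex -3.281 -2.141 -2.059
endloop
endfacet
facet normal -0.876 0.129 -0.464
outer loop
vertex -4.91 -2.404 -2.399
vertex -4.639 -1.939 -2.781
vertex -4.713 -2.594 -2.824
endloop
endfacet
facet normal 0.056 -0.902 0.429
outer loop
vertex -4.91 -2.404 -2.399
vertex -4.713 -2.594 -2.824
vertex -3.281 -2.141 -2.059
endloop
endfacet
facet normal -0.875 0.129 -0.466
outer loop
vertex -4.713 -2.594 -2.824
vertex -4.639 -1.939 -2.781
vertex -4.472 -2.4 -3.223
endloop
endfacet
facet normal 0.391 -0.898 -0.200
outer loop
vertex -4.713 -2.594 -2.824
vertex -4.472 -2.4 -3.223
vertex -3.281 -2.141 -2.059
endloop
endfacet
facet normal -0.875 0.131 -0.467
outer loop
vertex -4.472 -2.4 -3.223
vertex -4.639 -1.939 -2.781
vertex -4.328 -1.936 -3.363
endloop
endfacet
facet normal 0.684 -0.397 -0.612
outer loop
vertex -4.472 -2.4 -3.223
vertex -4.328 -1.936 -3.363
vertex -3.281 -2.141 -2.059
endloop
endfacet
facet normal -0.875 0.129 -0.467
outer loop
vertex -4.328 -1.936 -3.363
vertex -4.639 -1.939 -2.781
vertex -4.367 -1.474 -3.162
endloop
endfacet
facet normal 0.764 0.310 -0.565
outer loop
vertex -4.328 -1.936 -3.363
vertex -4.367 -1.474 -3.162
vertex -3.281 -2.141 -2.059
endloop
endfacet
facet normal -0.860 0.502 0.093
outer loop
vertex 3.204 2.623 0.858
vertex 3.853 3.805 0.482
vertex 2.867 2.326 -0.657
endloop
endfacet
facet normal -0.463 -0.845 0.269
outer loop
vertex 3.847 1.755 -0.762
vertex 3.204 2.623 0.858
vertex 2.867 2.326 -0.657
endloop
endfacet
facet normal -0.860 0.501 0.093
outer loop
vertex 2.867 2.326 -0.657
vertex 3.853 3.805 0.482
vertex 3.516 3.509 -1.032
endloop
endfacet
facet normal -0.212 -0.188 -0.959
outer loop
vertex 3.516 3.509 -1.032
vertex 3.847 1.755 -0.762
vertex 2.867 2.326 -0.657
endloop
endfacet
facet normal 0.212 0.188 0.959
outer loop
vertex 3.204 2.623 0.858
vertex 4.833 3.234 0.377
vertex 3.853 3.805 0.482
endloop
endfacet
facet normal -0.464 -0.844 0.268
outer loop
vertex 4.184 2.051 0.752
vertex 3.204 2.623 0.858
vertex 3.847 1.755 -0.762
endloop
endfacet
facet normal 0.213 0.187 0.959
outer loop
vertex 4.184 2.051 0.752
vertex 4.833 3.234 0.377
vertex 3.204 2.623 0.858
endloop
endfacet
facet normal 0.463 0.845 -0.268
outer loop
vertex 3.853 3.805 0.482
vertex 4.833 3.234 0.377
vertex 3.516 3.509 -1.032
endloop
endfacet
facet normal -0.213 -0.188 -0.959
outer loop
vertex 4.496 2.937 -1.138
vertex 3.847 1.755 -0.762
vertex 3.516 3.509 -1.032
endloop
endfacet
facet normal 0.464 0.844 -0.269
outer loop
vertex 3.516 3.509 -1.032
vertex 4.833 3.234 0.377
vertex 4.496 2.937 -1.138
endloop
endfacet
facet normal 0.860 -0.502 -0.093
outer loop
vertex 4.496 2.937 -1.138
vertex 4.184 2.051 0.752
vertex 3.847 1.755 -0.762
endloop
endfacet
facet normal 0.860 -0.501 -0.093
outer loop
vertex 4.833 3.234 0.377
vertex 4.184 2.051 0.752
vertex 4.496 2.937 -1.138
endloop
endfacet

endsolid


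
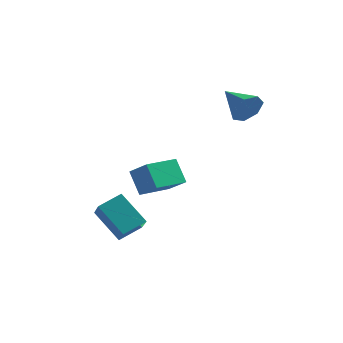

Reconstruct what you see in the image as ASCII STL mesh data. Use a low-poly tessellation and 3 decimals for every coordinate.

solid 
facet normal -0.540 -0.829 0.143
outer loop
vertex -2.907 -1.907 0.418
vertex -3.908 -1.409 -0.473
vertex -2.216 -2.553 -0.72
endloop
endfacet
facet normal 0.700 -0.348 0.623
outer loop
vertex -1.212 -1.011 -0.987
vertex -2.907 -1.907 0.418
vertex -2.216 -2.553 -0.72
endloop
endfacet
facet normal -0.540 -0.829 0.144
outer loop
vertex -2.216 -2.553 -0.72
vertex -3.908 -1.409 -0.473
vertex -3.217 -2.056 -1.611
endloop
endfacet
facet normal 0.467 -0.437 -0.769
outer loop
vertex -3.217 -2.056 -1.611
vertex -1.212 -1.011 -0.987
vertex -2.216 -2.553 -0.72
endloop
endfacet
facet normal -0.467 0.437 0.769
outer loop
vertex -2.907 -1.907 0.418
vertex -2.904 0.133 -0.74
vertex -3.908 -1.409 -0.473
endloop
endfacet
facet normal 0.700 -0.348 0.623
outer loop
vertex -1.903 -0.364 0.151
vertex -2.907 -1.907 0.418
vertex -1.212 -1.011 -0.987
endloop
endfacet
facet normal -0.467 0.437 0.769
outer loop
vertex -1.903 -0.364 0.151
vertex -2.904 0.133 -0.74
vertex -2.907 -1.907 0.418
endloop
endfacet
facet normal -0.700 0.348 -0.623
outer loop
vertex -3.908 -1.409 -0.473
vertex -2.904 0.133 -0.74
vertex -3.217 -2.056 -1.611
endloop
endfacet
facet normal 0.467 -0.437 -0.769
outer loop
vertex -2.213 -0.513 -1.878
vertex -1.212 -1.011 -0.987
vertex -3.217 -2.056 -1.611
endloop
endfacet
facet normal -0.701 0.348 -0.623
outer loop
vertex -3.217 -2.056 -1.611
vertex -2.904 0.133 -0.74
vertex -2.213 -0.513 -1.878
endloop
endfacet
facet normal 0.540 0.829 -0.143
outer loop
vertex -2.213 -0.513 -1.878
vertex -1.903 -0.364 0.151
vertex -1.212 -1.011 -0.987
endloop
endfacet
facet normal 0.540 0.830 -0.143
outer loop
vertex -2.904 0.133 -0.74
vertex -1.903 -0.364 0.151
vertex -2.213 -0.513 -1.878
endloop
endfacet
facet normal -0.632 -0.684 -0.363
outer loop
vertex -4.432 -4.587 -1.21
vertex -5.022 -3.429 -2.366
vertex -3.039 -5.182 -2.516
endloop
endfacet
facet normal 0.339 -0.665 0.665
outer loop
vertex -2.198 -4.271 -2.034
vertex -4.432 -4.587 -1.21
vertex -3.039 -5.182 -2.516
endloop
endfacet
facet normal -0.633 -0.684 -0.363
outer loop
vertex -3.039 -5.182 -2.516
vertex -5.022 -3.429 -2.366
vertex -3.63 -4.023 -3.673
endloop
endfacet
facet normal 0.696 -0.297 -0.653
outer loop
vertex -3.63 -4.023 -3.673
vertex -2.198 -4.271 -2.034
vertex -3.039 -5.182 -2.516
endloop
endfacet
facet normal -0.696 0.297 0.653
outer loop
vertex -4.432 -4.587 -1.21
vertex -4.181 -2.518 -1.884
vertex -5.022 -3.429 -2.366
endloop
endfacet
facet normal 0.339 -0.666 0.664
outer loop
vertex -3.59 -3.677 -0.727
vertex -4.432 -4.587 -1.21
vertex -2.198 -4.271 -2.034
endloop
endfacet
facet normal -0.696 0.297 0.653
outer loop
vertex -3.59 -3.677 -0.727
vertex -4.181 -2.518 -1.884
vertex -4.432 -4.587 -1.21
endloop
endfacet
facet normal -0.340 0.665 -0.665
outer loop
vertex -5.022 -3.429 -2.366
vertex -4.181 -2.518 -1.884
vertex -3.63 -4.023 -3.673
endloop
endfacet
facet normal 0.696 -0.297 -0.653
outer loop
vertex -2.788 -3.113 -3.19
vertex -2.198 -4.271 -2.034
vertex -3.63 -4.023 -3.673
endloop
endfacet
facet normal -0.339 0.666 -0.665
outer loop
vertex -3.63 -4.023 -3.673
vertex -4.181 -2.518 -1.884
vertex -2.788 -3.113 -3.19
endloop
endfacet
facet normal 0.633 0.684 0.363
outer loop
vertex -2.788 -3.113 -3.19
vertex -3.59 -3.677 -0.727
vertex -2.198 -4.271 -2.034
endloop
endfacet
facet normal 0.632 0.685 0.363
outer loop
vertex -4.181 -2.518 -1.884
vertex -3.59 -3.677 -0.727
vertex -2.788 -3.113 -3.19
endloop
endfacet
facet normal 0.755 -0.599 -0.267
outer loop
vertex 1.53 1.817 3.828
vertex 1.09 1.628 3.008
vertex 1.709 2.322 3.202
endloop
endfacet
facet normal 0.250 0.717 0.650
outer loop
vertex 1.53 1.817 3.828
vertex 1.709 2.322 3.202
vertex -0.33 2.752 3.512
endloop
endfacet
facet normal 0.755 -0.598 -0.268
outer loop
vertex 1.709 2.322 3.202
vertex 1.09 1.628 3.008
vertex 1.421 2.305 2.43
endloop
endfacet
facet normal 0.192 0.977 -0.093
outer loop
vertex 1.709 2.322 3.202
vertex 1.421 2.305 2.43
vertex -0.33 2.752 3.512
endloop
endfacet
facet normal 0.755 -0.598 -0.268
outer loop
vertex 1.421 2.305 2.43
vertex 1.09 1.628 3.008
vertex 0.884 1.778 2.093
endloop
endfacet
facet normal -0.246 0.688 -0.683
outer loop
vertex 1.421 2.305 2.43
vertex 0.884 1.778 2.093
vertex -0.33 2.752 3.512
endloop
endfacet
facet normal 0.755 -0.598 -0.268
outer loop
vertex 0.884 1.778 2.093
vertex 1.09 1.628 3.008
vertex 0.502 1.138 2.445
endloop
endfacet
facet normal -0.735 0.067 -0.675
outer loop
vertex 0.884 1.778 2.093
vertex 0.502 1.138 2.445
vertex -0.33 2.752 3.512
endloop
endfacet
facet normal 0.755 -0.598 -0.268
outer loop
vertex 0.502 1.138 2.445
vertex 1.09 1.628 3.008
vertex 0.563 0.867 3.222
endloop
endfacet
facet normal -0.906 -0.418 -0.075
outer loop
vertex 0.502 1.138 2.445
vertex 0.563 0.867 3.222
vertex -0.33 2.752 3.512
endloop
endfacet
facet normal 0.755 -0.598 -0.268
outer loop
vertex 0.563 0.867 3.222
vertex 1.09 1.628 3.008
vertex 1.021 1.169 3.837
endloop
endfacet
facet normal -0.630 -0.401 0.666
outer loop
vertex 0.563 0.867 3.222
vertex 1.021 1.169 3.837
vertex -0.33 2.752 3.512
endloop
endfacet
facet normal 0.756 -0.597 -0.268
outer loop
vertex 1.021 1.169 3.837
vertex 1.09 1.628 3.008
vertex 1.53 1.817 3.828
endloop
endfacet
facet normal -0.115 0.104 0.988
outer loop
vertex 1.021 1.169 3.837
vertex 1.53 1.817 3.828
vertex -0.33 2.752 3.512
endloop
endfacet

endsolid


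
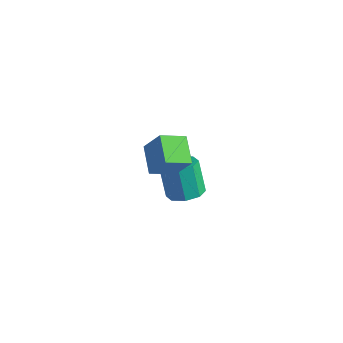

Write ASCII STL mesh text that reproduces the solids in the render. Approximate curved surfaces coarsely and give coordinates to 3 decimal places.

solid 
facet normal 0.382 -0.201 -0.902
outer loop
vertex 1.484 3.17 -2.712
vertex 0.554 3.254 -3.124
vertex 1.323 3.898 -2.942
endloop
endfacet
facet normal 0.901 0.299 0.315
outer loop
vertex 1.484 3.17 -2.712
vertex 1.323 3.898 -2.942
vertex 0.735 3.563 -0.944
endloop
endfacet
facet normal 0.901 0.297 0.315
outer loop
vertex 0.735 3.563 -0.944
vertex 1.323 3.898 -2.942
vertex 0.575 4.291 -1.173
endloop
endfacet
facet normal -0.382 0.200 0.902
outer loop
vertex 0.735 3.563 -0.944
vertex 0.575 4.291 -1.173
vertex -0.194 3.646 -1.356
endloop
endfacet
facet normal 0.382 -0.201 -0.902
outer loop
vertex 1.323 3.898 -2.942
vertex 0.554 3.254 -3.124
vertex 0.713 4.249 -3.278
endloop
endfacet
facet normal 0.492 0.870 0.015
outer loop
vertex 1.323 3.898 -2.942
vertex 0.713 4.249 -3.278
vertex 0.575 4.291 -1.173
endloop
endfacet
facet normal 0.492 0.871 0.015
outer loop
vertex 0.575 4.291 -1.173
vertex 0.713 4.249 -3.278
vertex -0.036 4.642 -1.51
endloop
endfacet
facet normal -0.383 0.200 0.902
outer loop
vertex 0.575 4.291 -1.173
vertex -0.036 4.642 -1.51
vertex -0.194 3.646 -1.356
endloop
endfacet
facet normal 0.383 -0.201 -0.902
outer loop
vertex 0.713 4.249 -3.278
vertex 0.554 3.254 -3.124
vertex 0.009 4.017 -3.525
endloop
endfacet
facet normal -0.204 0.934 -0.294
outer loop
vertex 0.713 4.249 -3.278
vertex 0.009 4.017 -3.525
vertex -0.036 4.642 -1.51
endloop
endfacet
facet normal -0.205 0.934 -0.294
outer loop
vertex -0.036 4.642 -1.51
vertex 0.009 4.017 -3.525
vertex -0.74 4.41 -1.756
endloop
endfacet
facet normal -0.381 0.200 0.903
outer loop
vertex -0.036 4.642 -1.51
vertex -0.74 4.41 -1.756
vertex -0.194 3.646 -1.356
endloop
endfacet
facet normal 0.382 -0.201 -0.902
outer loop
vertex 0.009 4.017 -3.525
vertex 0.554 3.254 -3.124
vertex -0.375 3.337 -3.536
endloop
endfacet
facet normal -0.783 0.449 -0.431
outer loop
vertex 0.009 4.017 -3.525
vertex -0.375 3.337 -3.536
vertex -0.74 4.41 -1.756
endloop
endfacet
facet normal -0.782 0.449 -0.431
outer loop
vertex -0.74 4.41 -1.756
vertex -0.375 3.337 -3.536
vertex -1.124 3.73 -1.768
endloop
endfacet
facet normal -0.382 0.200 0.902
outer loop
vertex -0.74 4.41 -1.756
vertex -1.124 3.73 -1.768
vertex -0.194 3.646 -1.356
endloop
endfacet
facet normal 0.382 -0.200 -0.902
outer loop
vertex -0.375 3.337 -3.536
vertex 0.554 3.254 -3.124
vertex -0.215 2.609 -3.307
endloop
endfacet
facet normal -0.901 -0.297 -0.316
outer loop
vertex -0.375 3.337 -3.536
vertex -0.215 2.609 -3.307
vertex -1.124 3.73 -1.768
endloop
endfacet
facet normal -0.901 -0.299 -0.315
outer loop
vertex -1.124 3.73 -1.768
vertex -0.215 2.609 -3.307
vertex -0.963 3.002 -1.538
endloop
endfacet
facet normal -0.382 0.201 0.902
outer loop
vertex -1.124 3.73 -1.768
vertex -0.963 3.002 -1.538
vertex -0.194 3.646 -1.356
endloop
endfacet
facet normal 0.383 -0.200 -0.902
outer loop
vertex -0.215 2.609 -3.307
vertex 0.554 3.254 -3.124
vertex 0.396 2.258 -2.97
endloop
endfacet
facet normal -0.492 -0.870 -0.015
outer loop
vertex -0.215 2.609 -3.307
vertex 0.396 2.258 -2.97
vertex -0.963 3.002 -1.538
endloop
endfacet
facet normal -0.492 -0.870 -0.015
outer loop
vertex -0.963 3.002 -1.538
vertex 0.396 2.258 -2.97
vertex -0.353 2.651 -1.202
endloop
endfacet
facet normal -0.382 0.201 0.902
outer loop
vertex -0.963 3.002 -1.538
vertex -0.353 2.651 -1.202
vertex -0.194 3.646 -1.356
endloop
endfacet
facet normal 0.381 -0.200 -0.903
outer loop
vertex 0.396 2.258 -2.97
vertex 0.554 3.254 -3.124
vertex 1.1 2.49 -2.724
endloop
endfacet
facet normal 0.205 -0.934 0.294
outer loop
vertex 0.396 2.258 -2.97
vertex 1.1 2.49 -2.724
vertex -0.353 2.651 -1.202
endloop
endfacet
facet normal 0.205 -0.934 0.294
outer loop
vertex -0.353 2.651 -1.202
vertex 1.1 2.49 -2.724
vertex 0.351 2.883 -0.955
endloop
endfacet
facet normal -0.383 0.201 0.902
outer loop
vertex -0.353 2.651 -1.202
vertex 0.351 2.883 -0.955
vertex -0.194 3.646 -1.356
endloop
endfacet
facet normal 0.382 -0.200 -0.902
outer loop
vertex 1.1 2.49 -2.724
vertex 0.554 3.254 -3.124
vertex 1.484 3.17 -2.712
endloop
endfacet
facet normal 0.782 -0.449 0.431
outer loop
vertex 1.1 2.49 -2.724
vertex 1.484 3.17 -2.712
vertex 0.351 2.883 -0.955
endloop
endfacet
facet normal 0.783 -0.449 0.431
outer loop
vertex 0.351 2.883 -0.955
vertex 1.484 3.17 -2.712
vertex 0.735 3.563 -0.944
endloop
endfacet
facet normal -0.382 0.201 0.902
outer loop
vertex 0.351 2.883 -0.955
vertex 0.735 3.563 -0.944
vertex -0.194 3.646 -1.356
endloop
endfacet
facet normal -0.495 -0.779 0.386
outer loop
vertex 2.283 -0.691 4.041
vertex 1.193 0.313 4.669
vertex 1.39 -0.802 2.67
endloop
endfacet
facet normal 0.677 -0.624 -0.391
outer loop
vertex 2.107 0.327 2.111
vertex 2.283 -0.691 4.041
vertex 1.39 -0.802 2.67
endloop
endfacet
facet normal -0.494 -0.779 0.386
outer loop
vertex 1.39 -0.802 2.67
vertex 1.193 0.313 4.669
vertex 0.3 0.201 3.299
endloop
endfacet
facet normal -0.545 -0.068 -0.836
outer loop
vertex 0.3 0.201 3.299
vertex 2.107 0.327 2.111
vertex 1.39 -0.802 2.67
endloop
endfacet
facet normal 0.544 0.068 0.836
outer loop
vertex 2.283 -0.691 4.041
vertex 1.91 1.442 4.11
vertex 1.193 0.313 4.669
endloop
endfacet
facet normal 0.677 -0.623 -0.391
outer loop
vertex 3.0 0.439 3.481
vertex 2.283 -0.691 4.041
vertex 2.107 0.327 2.111
endloop
endfacet
facet normal 0.545 0.068 0.836
outer loop
vertex 3.0 0.439 3.481
vertex 1.91 1.442 4.11
vertex 2.283 -0.691 4.041
endloop
endfacet
facet normal -0.677 0.623 0.391
outer loop
vertex 1.193 0.313 4.669
vertex 1.91 1.442 4.11
vertex 0.3 0.201 3.299
endloop
endfacet
facet normal -0.545 -0.069 -0.836
outer loop
vertex 1.017 1.331 2.739
vertex 2.107 0.327 2.111
vertex 0.3 0.201 3.299
endloop
endfacet
facet normal -0.677 0.623 0.391
outer loop
vertex 0.3 0.201 3.299
vertex 1.91 1.442 4.11
vertex 1.017 1.331 2.739
endloop
endfacet
facet normal 0.495 0.779 -0.386
outer loop
vertex 1.017 1.331 2.739
vertex 3.0 0.439 3.481
vertex 2.107 0.327 2.111
endloop
endfacet
facet normal 0.495 0.779 -0.385
outer loop
vertex 1.91 1.442 4.11
vertex 3.0 0.439 3.481
vertex 1.017 1.331 2.739
endloop
endfacet

endsolid


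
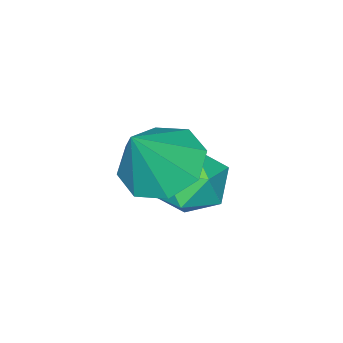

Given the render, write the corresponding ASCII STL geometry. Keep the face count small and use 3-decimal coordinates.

solid 
facet normal -0.563 0.023 -0.826
outer loop
vertex -1.778 -1.338 2.862
vertex -2.414 -1.317 3.296
vertex -1.945 -0.788 2.991
endloop
endfacet
facet normal 0.954 0.298 -0.033
outer loop
vertex -1.778 -1.338 2.862
vertex -1.945 -0.788 2.991
vertex -1.726 -1.343 4.304
endloop
endfacet
facet normal -0.562 0.022 -0.827
outer loop
vertex -1.945 -0.788 2.991
vertex -2.414 -1.317 3.296
vertex -2.387 -0.547 3.298
endloop
endfacet
facet normal 0.585 0.778 0.231
outer loop
vertex -1.945 -0.788 2.991
vertex -2.387 -0.547 3.298
vertex -1.726 -1.343 4.304
endloop
endfacet
facet normal -0.564 0.022 -0.825
outer loop
vertex -2.387 -0.547 3.298
vertex -2.414 -1.317 3.296
vertex -2.844 -0.758 3.605
endloop
endfacet
facet normal 0.039 0.796 0.604
outer loop
vertex -2.387 -0.547 3.298
vertex -2.844 -0.758 3.605
vertex -1.726 -1.343 4.304
endloop
endfacet
facet normal -0.564 0.023 -0.826
outer loop
vertex -2.844 -0.758 3.605
vertex -2.414 -1.317 3.296
vertex -3.049 -1.296 3.73
endloop
endfacet
facet normal -0.364 0.340 0.867
outer loop
vertex -2.844 -0.758 3.605
vertex -3.049 -1.296 3.73
vertex -1.726 -1.343 4.304
endloop
endfacet
facet normal -0.564 0.021 -0.826
outer loop
vertex -3.049 -1.296 3.73
vertex -2.414 -1.317 3.296
vertex -2.882 -1.846 3.602
endloop
endfacet
facet normal -0.387 -0.319 0.865
outer loop
vertex -3.049 -1.296 3.73
vertex -2.882 -1.846 3.602
vertex -1.726 -1.343 4.304
endloop
endfacet
facet normal -0.564 0.021 -0.826
outer loop
vertex -2.882 -1.846 3.602
vertex -2.414 -1.317 3.296
vertex -2.44 -2.086 3.294
endloop
endfacet
facet normal -0.016 -0.800 0.600
outer loop
vertex -2.882 -1.846 3.602
vertex -2.44 -2.086 3.294
vertex -1.726 -1.343 4.304
endloop
endfacet
facet normal -0.563 0.021 -0.826
outer loop
vertex -2.44 -2.086 3.294
vertex -2.414 -1.317 3.296
vertex -1.983 -1.876 2.988
endloop
endfacet
facet normal 0.528 -0.818 0.228
outer loop
vertex -2.44 -2.086 3.294
vertex -1.983 -1.876 2.988
vertex -1.726 -1.343 4.304
endloop
endfacet
facet normal -0.563 0.021 -0.826
outer loop
vertex -1.983 -1.876 2.988
vertex -2.414 -1.317 3.296
vertex -1.778 -1.338 2.862
endloop
endfacet
facet normal 0.931 -0.363 -0.035
outer loop
vertex -1.983 -1.876 2.988
vertex -1.778 -1.338 2.862
vertex -1.726 -1.343 4.304
endloop
endfacet
facet normal -0.251 0.947 0.201
outer loop
vertex -3.247 -0.783 2.036
vertex -3.725 -1.015 2.53
vertex -3.041 -0.875 2.726
endloop
endfacet
facet normal 0.430 0.903 -0.008
outer loop
vertex -3.247 -0.783 2.036
vertex -3.041 -0.875 2.726
vertex -2.606 -1.087 2.185
endloop
endfacet
facet normal 0.442 0.609 -0.659
outer loop
vertex -3.247 -0.783 2.036
vertex -2.606 -1.087 2.185
vertex -3.021 -1.358 1.656
endloop
endfacet
facet normal -0.231 0.471 -0.851
outer loop
vertex -3.247 -0.783 2.036
vertex -3.021 -1.358 1.656
vertex -3.713 -1.313 1.869
endloop
endfacet
facet normal -0.660 0.681 -0.319
outer loop
vertex -3.247 -0.783 2.036
vertex -3.713 -1.313 1.869
vertex -3.725 -1.015 2.53
endloop
endfacet
facet normal 0.771 0.463 0.438
outer loop
vertex -2.606 -1.087 2.185
vertex -3.041 -0.875 2.726
vertex -2.687 -1.507 2.771
endloop
endfacet
facet normal -0.332 0.533 0.778
outer loop
vertex -3.041 -0.875 2.726
vertex -3.725 -1.015 2.53
vertex -3.379 -1.462 2.984
endloop
endfacet
facet normal -0.993 0.102 -0.064
outer loop
vertex -3.725 -1.015 2.53
vertex -3.713 -1.313 1.869
vertex -3.794 -1.733 2.455
endloop
endfacet
facet normal -0.300 -0.234 -0.925
outer loop
vertex -3.713 -1.313 1.869
vertex -3.021 -1.358 1.656
vertex -3.359 -1.945 1.914
endloop
endfacet
facet normal 0.790 -0.012 -0.613
outer loop
vertex -3.021 -1.358 1.656
vertex -2.606 -1.087 2.185
vertex -2.675 -1.805 2.11
endloop
endfacet
facet normal 0.231 -0.471 0.851
outer loop
vertex -3.153 -2.037 2.604
vertex -2.687 -1.507 2.771
vertex -3.379 -1.462 2.984
endloop
endfacet
facet normal -0.442 -0.609 0.659
outer loop
vertex -3.153 -2.037 2.604
vertex -3.379 -1.462 2.984
vertex -3.794 -1.733 2.455
endloop
endfacet
facet normal -0.430 -0.903 0.008
outer loop
vertex -3.153 -2.037 2.604
vertex -3.794 -1.733 2.455
vertex -3.359 -1.945 1.914
endloop
endfacet
facet normal 0.251 -0.947 -0.201
outer loop
vertex -3.153 -2.037 2.604
vertex -3.359 -1.945 1.914
vertex -2.675 -1.805 2.11
endloop
endfacet
facet normal 0.660 -0.681 0.319
outer loop
vertex -3.153 -2.037 2.604
vertex -2.675 -1.805 2.11
vertex -2.687 -1.507 2.771
endloop
endfacet
facet normal 0.300 0.234 0.925
outer loop
vertex -3.379 -1.462 2.984
vertex -2.687 -1.507 2.771
vertex -3.041 -0.875 2.726
endloop
endfacet
facet normal -0.790 0.012 0.613
outer loop
vertex -3.794 -1.733 2.455
vertex -3.379 -1.462 2.984
vertex -3.725 -1.015 2.53
endloop
endfacet
facet normal -0.771 -0.463 -0.438
outer loop
vertex -3.359 -1.945 1.914
vertex -3.794 -1.733 2.455
vertex -3.713 -1.313 1.869
endloop
endfacet
facet normal 0.332 -0.533 -0.778
outer loop
vertex -2.675 -1.805 2.11
vertex -3.359 -1.945 1.914
vertex -3.021 -1.358 1.656
endloop
endfacet
facet normal 0.993 -0.102 0.064
outer loop
vertex -2.687 -1.507 2.771
vertex -2.675 -1.805 2.11
vertex -2.606 -1.087 2.185
endloop
endfacet

endsolid


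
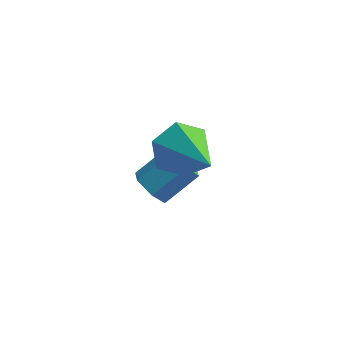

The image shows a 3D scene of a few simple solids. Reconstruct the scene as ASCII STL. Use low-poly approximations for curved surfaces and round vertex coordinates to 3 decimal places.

solid 
facet normal -0.561 0.660 -0.500
outer loop
vertex 0.679 0.456 0.956
vertex 0.006 0.194 1.365
vertex 0.463 0.815 1.673
endloop
endfacet
facet normal 0.931 0.351 0.105
outer loop
vertex 0.679 0.456 0.956
vertex 0.463 0.815 1.673
vertex 1.114 -1.114 2.355
endloop
endfacet
facet normal -0.561 0.660 -0.500
outer loop
vertex 0.463 0.815 1.673
vertex 0.006 0.194 1.365
vertex -0.21 0.553 2.082
endloop
endfacet
facet normal 0.349 0.415 0.840
outer loop
vertex 0.463 0.815 1.673
vertex -0.21 0.553 2.082
vertex 1.114 -1.114 2.355
endloop
endfacet
facet normal -0.559 0.661 -0.500
outer loop
vertex -0.21 0.553 2.082
vertex 0.006 0.194 1.365
vertex -0.668 -0.067 1.774
endloop
endfacet
facet normal -0.391 -0.162 0.906
outer loop
vertex -0.21 0.553 2.082
vertex -0.668 -0.067 1.774
vertex 1.114 -1.114 2.355
endloop
endfacet
facet normal -0.559 0.661 -0.500
outer loop
vertex -0.668 -0.067 1.774
vertex 0.006 0.194 1.365
vertex -0.452 -0.426 1.057
endloop
endfacet
facet normal -0.548 -0.802 0.236
outer loop
vertex -0.668 -0.067 1.774
vertex -0.452 -0.426 1.057
vertex 1.114 -1.114 2.355
endloop
endfacet
facet normal -0.559 0.661 -0.500
outer loop
vertex -0.452 -0.426 1.057
vertex 0.006 0.194 1.365
vertex 0.222 -0.165 0.649
endloop
endfacet
facet normal 0.033 -0.866 -0.499
outer loop
vertex -0.452 -0.426 1.057
vertex 0.222 -0.165 0.649
vertex 1.114 -1.114 2.355
endloop
endfacet
facet normal -0.561 0.660 -0.500
outer loop
vertex 0.222 -0.165 0.649
vertex 0.006 0.194 1.365
vertex 0.679 0.456 0.956
endloop
endfacet
facet normal 0.773 -0.289 -0.565
outer loop
vertex 0.222 -0.165 0.649
vertex 0.679 0.456 0.956
vertex 1.114 -1.114 2.355
endloop
endfacet
facet normal -0.601 -0.547 -0.582
outer loop
vertex -0.722 1.113 -1.933
vertex -1.01 0.903 -1.438
vertex -1.206 1.411 -1.713
endloop
endfacet
facet normal 0.087 0.679 -0.729
outer loop
vertex -0.722 1.113 -1.933
vertex -1.206 1.411 -1.713
vertex 0.018 1.786 -1.217
endloop
endfacet
facet normal 0.088 0.679 -0.729
outer loop
vertex 0.018 1.786 -1.217
vertex -1.206 1.411 -1.713
vertex -0.466 2.085 -0.997
endloop
endfacet
facet normal 0.602 0.547 0.581
outer loop
vertex 0.018 1.786 -1.217
vertex -0.466 2.085 -0.997
vertex -0.27 1.577 -0.722
endloop
endfacet
facet normal -0.602 -0.547 -0.581
outer loop
vertex -1.206 1.411 -1.713
vertex -1.01 0.903 -1.438
vertex -1.494 1.202 -1.218
endloop
endfacet
facet normal -0.644 0.763 -0.053
outer loop
vertex -1.206 1.411 -1.713
vertex -1.494 1.202 -1.218
vertex -0.466 2.085 -0.997
endloop
endfacet
facet normal -0.644 0.763 -0.052
outer loop
vertex -0.466 2.085 -0.997
vertex -1.494 1.202 -1.218
vertex -0.755 1.875 -0.502
endloop
endfacet
facet normal 0.601 0.547 0.583
outer loop
vertex -0.466 2.085 -0.997
vertex -0.755 1.875 -0.502
vertex -0.27 1.577 -0.722
endloop
endfacet
facet normal -0.602 -0.547 -0.581
outer loop
vertex -1.494 1.202 -1.218
vertex -1.01 0.903 -1.438
vertex -1.298 0.694 -0.943
endloop
endfacet
facet normal -0.732 0.084 0.676
outer loop
vertex -1.494 1.202 -1.218
vertex -1.298 0.694 -0.943
vertex -0.755 1.875 -0.502
endloop
endfacet
facet normal -0.731 0.083 0.677
outer loop
vertex -0.755 1.875 -0.502
vertex -1.298 0.694 -0.943
vertex -0.558 1.367 -0.227
endloop
endfacet
facet normal 0.601 0.548 0.582
outer loop
vertex -0.755 1.875 -0.502
vertex -0.558 1.367 -0.227
vertex -0.27 1.577 -0.722
endloop
endfacet
facet normal -0.602 -0.547 -0.581
outer loop
vertex -1.298 0.694 -0.943
vertex -1.01 0.903 -1.438
vertex -0.814 0.395 -1.163
endloop
endfacet
facet normal -0.088 -0.679 0.729
outer loop
vertex -1.298 0.694 -0.943
vertex -0.814 0.395 -1.163
vertex -0.558 1.367 -0.227
endloop
endfacet
facet normal -0.087 -0.679 0.729
outer loop
vertex -0.558 1.367 -0.227
vertex -0.814 0.395 -1.163
vertex -0.074 1.069 -0.447
endloop
endfacet
facet normal 0.601 0.547 0.582
outer loop
vertex -0.558 1.367 -0.227
vertex -0.074 1.069 -0.447
vertex -0.27 1.577 -0.722
endloop
endfacet
facet normal -0.601 -0.547 -0.583
outer loop
vertex -0.814 0.395 -1.163
vertex -1.01 0.903 -1.438
vertex -0.525 0.605 -1.658
endloop
endfacet
facet normal 0.644 -0.763 0.052
outer loop
vertex -0.814 0.395 -1.163
vertex -0.525 0.605 -1.658
vertex -0.074 1.069 -0.447
endloop
endfacet
facet normal 0.644 -0.763 0.053
outer loop
vertex -0.074 1.069 -0.447
vertex -0.525 0.605 -1.658
vertex 0.214 1.278 -0.942
endloop
endfacet
facet normal 0.602 0.547 0.581
outer loop
vertex -0.074 1.069 -0.447
vertex 0.214 1.278 -0.942
vertex -0.27 1.577 -0.722
endloop
endfacet
facet normal -0.601 -0.548 -0.582
outer loop
vertex -0.525 0.605 -1.658
vertex -1.01 0.903 -1.438
vertex -0.722 1.113 -1.933
endloop
endfacet
facet normal 0.731 -0.083 -0.677
outer loop
vertex -0.525 0.605 -1.658
vertex -0.722 1.113 -1.933
vertex 0.214 1.278 -0.942
endloop
endfacet
facet normal 0.731 -0.084 -0.677
outer loop
vertex 0.214 1.278 -0.942
vertex -0.722 1.113 -1.933
vertex 0.018 1.786 -1.217
endloop
endfacet
facet normal 0.602 0.547 0.581
outer loop
vertex 0.214 1.278 -0.942
vertex 0.018 1.786 -1.217
vertex -0.27 1.577 -0.722
endloop
endfacet

endsolid


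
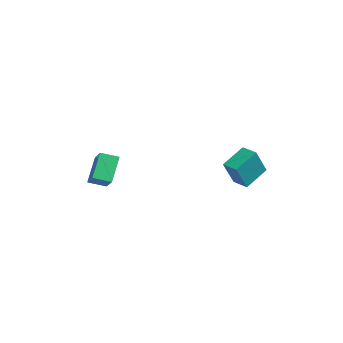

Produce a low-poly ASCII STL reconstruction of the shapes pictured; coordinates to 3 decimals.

solid 
facet normal -0.928 -0.347 0.134
outer loop
vertex 0.978 1.89 1.877
vertex 0.657 3.054 2.662
vertex 0.472 2.699 0.47
endloop
endfacet
facet normal 0.222 -0.809 -0.545
outer loop
vertex 1.243 2.986 0.358
vertex 0.978 1.89 1.877
vertex 0.472 2.699 0.47
endloop
endfacet
facet normal -0.929 -0.346 0.134
outer loop
vertex 0.472 2.699 0.47
vertex 0.657 3.054 2.662
vertex 0.152 3.863 1.254
endloop
endfacet
facet normal -0.297 0.476 -0.828
outer loop
vertex 0.152 3.863 1.254
vertex 1.243 2.986 0.358
vertex 0.472 2.699 0.47
endloop
endfacet
facet normal 0.297 -0.476 0.828
outer loop
vertex 0.978 1.89 1.877
vertex 1.428 3.341 2.55
vertex 0.657 3.054 2.662
endloop
endfacet
facet normal 0.223 -0.809 -0.545
outer loop
vertex 1.748 2.177 1.766
vertex 0.978 1.89 1.877
vertex 1.243 2.986 0.358
endloop
endfacet
facet normal 0.297 -0.476 0.828
outer loop
vertex 1.748 2.177 1.766
vertex 1.428 3.341 2.55
vertex 0.978 1.89 1.877
endloop
endfacet
facet normal -0.222 0.809 0.544
outer loop
vertex 0.657 3.054 2.662
vertex 1.428 3.341 2.55
vertex 0.152 3.863 1.254
endloop
endfacet
facet normal -0.297 0.476 -0.828
outer loop
vertex 0.922 4.15 1.143
vertex 1.243 2.986 0.358
vertex 0.152 3.863 1.254
endloop
endfacet
facet normal -0.223 0.808 0.545
outer loop
vertex 0.152 3.863 1.254
vertex 1.428 3.341 2.55
vertex 0.922 4.15 1.143
endloop
endfacet
facet normal 0.928 0.346 -0.134
outer loop
vertex 0.922 4.15 1.143
vertex 1.748 2.177 1.766
vertex 1.243 2.986 0.358
endloop
endfacet
facet normal 0.928 0.346 -0.135
outer loop
vertex 1.428 3.341 2.55
vertex 1.748 2.177 1.766
vertex 0.922 4.15 1.143
endloop
endfacet
facet normal -0.461 0.440 0.771
outer loop
vertex -2.116 -2.862 2.313
vertex -1.806 -2.034 2.025
vertex -3.062 -2.73 1.672
endloop
endfacet
facet normal -0.334 -0.890 0.309
outer loop
vertex -2.334 -3.426 0.455
vertex -2.116 -2.862 2.313
vertex -3.062 -2.73 1.672
endloop
endfacet
facet normal -0.460 0.440 0.771
outer loop
vertex -3.062 -2.73 1.672
vertex -1.806 -2.034 2.025
vertex -2.752 -1.902 1.385
endloop
endfacet
facet normal -0.822 0.115 -0.557
outer loop
vertex -2.752 -1.902 1.385
vertex -2.334 -3.426 0.455
vertex -3.062 -2.73 1.672
endloop
endfacet
facet normal 0.822 -0.114 0.557
outer loop
vertex -2.116 -2.862 2.313
vertex -1.078 -2.73 0.808
vertex -1.806 -2.034 2.025
endloop
endfacet
facet normal -0.334 -0.890 0.309
outer loop
vertex -1.388 -3.558 1.095
vertex -2.116 -2.862 2.313
vertex -2.334 -3.426 0.455
endloop
endfacet
facet normal 0.822 -0.115 0.557
outer loop
vertex -1.388 -3.558 1.095
vertex -1.078 -2.73 0.808
vertex -2.116 -2.862 2.313
endloop
endfacet
facet normal 0.334 0.890 -0.310
outer loop
vertex -1.806 -2.034 2.025
vertex -1.078 -2.73 0.808
vertex -2.752 -1.902 1.385
endloop
endfacet
facet normal -0.823 0.114 -0.557
outer loop
vertex -2.024 -2.598 0.167
vertex -2.334 -3.426 0.455
vertex -2.752 -1.902 1.385
endloop
endfacet
facet normal 0.334 0.890 -0.309
outer loop
vertex -2.752 -1.902 1.385
vertex -1.078 -2.73 0.808
vertex -2.024 -2.598 0.167
endloop
endfacet
facet normal 0.460 -0.440 -0.771
outer loop
vertex -2.024 -2.598 0.167
vertex -1.388 -3.558 1.095
vertex -2.334 -3.426 0.455
endloop
endfacet
facet normal 0.461 -0.440 -0.771
outer loop
vertex -1.078 -2.73 0.808
vertex -1.388 -3.558 1.095
vertex -2.024 -2.598 0.167
endloop
endfacet

endsolid


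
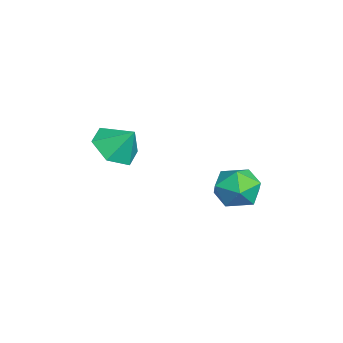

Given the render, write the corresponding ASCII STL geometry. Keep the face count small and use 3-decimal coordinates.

solid 
facet normal -0.779 -0.623 -0.073
outer loop
vertex 0.76 1.868 -1.836
vertex 1.372 1.118 -1.971
vertex 1.091 1.363 -1.067
endloop
endfacet
facet normal -0.933 -0.072 0.354
outer loop
vertex 0.76 1.868 -1.836
vertex 1.091 1.363 -1.067
vertex 1.032 2.338 -1.023
endloop
endfacet
facet normal -0.849 0.528 -0.021
outer loop
vertex 0.76 1.868 -1.836
vertex 1.032 2.338 -1.023
vertex 1.277 2.696 -1.899
endloop
endfacet
facet normal -0.643 0.350 -0.681
outer loop
vertex 0.76 1.868 -1.836
vertex 1.277 2.696 -1.899
vertex 1.487 1.942 -2.485
endloop
endfacet
facet normal -0.600 -0.361 -0.714
outer loop
vertex 0.76 1.868 -1.836
vertex 1.487 1.942 -2.485
vertex 1.372 1.118 -1.971
endloop
endfacet
facet normal -0.458 -0.068 0.887
outer loop
vertex 1.032 2.338 -1.023
vertex 1.091 1.363 -1.067
vertex 1.813 1.878 -0.655
endloop
endfacet
facet normal -0.209 -0.958 0.195
outer loop
vertex 1.091 1.363 -1.067
vertex 1.372 1.118 -1.971
vertex 2.023 1.124 -1.241
endloop
endfacet
facet normal 0.081 -0.536 -0.841
outer loop
vertex 1.372 1.118 -1.971
vertex 1.487 1.942 -2.485
vertex 2.268 1.482 -2.117
endloop
endfacet
facet normal 0.011 0.615 -0.788
outer loop
vertex 1.487 1.942 -2.485
vertex 1.277 2.696 -1.899
vertex 2.209 2.457 -2.073
endloop
endfacet
facet normal -0.322 0.905 0.280
outer loop
vertex 1.277 2.696 -1.899
vertex 1.032 2.338 -1.023
vertex 1.928 2.702 -1.169
endloop
endfacet
facet normal 0.643 -0.350 0.681
outer loop
vertex 2.54 1.952 -1.304
vertex 1.813 1.878 -0.655
vertex 2.023 1.124 -1.241
endloop
endfacet
facet normal 0.849 -0.528 0.021
outer loop
vertex 2.54 1.952 -1.304
vertex 2.023 1.124 -1.241
vertex 2.268 1.482 -2.117
endloop
endfacet
facet normal 0.933 0.072 -0.354
outer loop
vertex 2.54 1.952 -1.304
vertex 2.268 1.482 -2.117
vertex 2.209 2.457 -2.073
endloop
endfacet
facet normal 0.779 0.623 0.073
outer loop
vertex 2.54 1.952 -1.304
vertex 2.209 2.457 -2.073
vertex 1.928 2.702 -1.169
endloop
endfacet
facet normal 0.600 0.361 0.714
outer loop
vertex 2.54 1.952 -1.304
vertex 1.928 2.702 -1.169
vertex 1.813 1.878 -0.655
endloop
endfacet
facet normal -0.011 -0.615 0.788
outer loop
vertex 2.023 1.124 -1.241
vertex 1.813 1.878 -0.655
vertex 1.091 1.363 -1.067
endloop
endfacet
facet normal 0.322 -0.905 -0.280
outer loop
vertex 2.268 1.482 -2.117
vertex 2.023 1.124 -1.241
vertex 1.372 1.118 -1.971
endloop
endfacet
facet normal 0.458 0.068 -0.887
outer loop
vertex 2.209 2.457 -2.073
vertex 2.268 1.482 -2.117
vertex 1.487 1.942 -2.485
endloop
endfacet
facet normal 0.209 0.958 -0.195
outer loop
vertex 1.928 2.702 -1.169
vertex 2.209 2.457 -2.073
vertex 1.277 2.696 -1.899
endloop
endfacet
facet normal -0.081 0.536 0.841
outer loop
vertex 1.813 1.878 -0.655
vertex 1.928 2.702 -1.169
vertex 1.032 2.338 -1.023
endloop
endfacet
facet normal -0.287 -0.583 -0.760
outer loop
vertex 1.958 -2.567 0.037
vertex 1.027 -2.3 0.184
vertex 1.595 -1.784 -0.426
endloop
endfacet
facet normal 0.887 0.455 0.074
outer loop
vertex 1.958 -2.567 0.037
vertex 1.595 -1.784 -0.426
vertex 1.373 -1.6 1.096
endloop
endfacet
facet normal -0.288 -0.582 -0.760
outer loop
vertex 1.595 -1.784 -0.426
vertex 1.027 -2.3 0.184
vertex 0.664 -1.516 -0.279
endloop
endfacet
facet normal 0.264 0.961 -0.078
outer loop
vertex 1.595 -1.784 -0.426
vertex 0.664 -1.516 -0.279
vertex 1.373 -1.6 1.096
endloop
endfacet
facet normal -0.288 -0.582 -0.760
outer loop
vertex 0.664 -1.516 -0.279
vertex 1.027 -2.3 0.184
vertex 0.096 -2.032 0.331
endloop
endfacet
facet normal -0.457 0.842 0.287
outer loop
vertex 0.664 -1.516 -0.279
vertex 0.096 -2.032 0.331
vertex 1.373 -1.6 1.096
endloop
endfacet
facet normal -0.288 -0.583 -0.760
outer loop
vertex 0.096 -2.032 0.331
vertex 1.027 -2.3 0.184
vertex 0.46 -2.815 0.794
endloop
endfacet
facet normal -0.555 0.217 0.803
outer loop
vertex 0.096 -2.032 0.331
vertex 0.46 -2.815 0.794
vertex 1.373 -1.6 1.096
endloop
endfacet
facet normal -0.288 -0.583 -0.760
outer loop
vertex 0.46 -2.815 0.794
vertex 1.027 -2.3 0.184
vertex 1.391 -3.083 0.647
endloop
endfacet
facet normal 0.068 -0.288 0.955
outer loop
vertex 0.46 -2.815 0.794
vertex 1.391 -3.083 0.647
vertex 1.373 -1.6 1.096
endloop
endfacet
facet normal -0.287 -0.583 -0.760
outer loop
vertex 1.391 -3.083 0.647
vertex 1.027 -2.3 0.184
vertex 1.958 -2.567 0.037
endloop
endfacet
facet normal 0.789 -0.169 0.590
outer loop
vertex 1.391 -3.083 0.647
vertex 1.958 -2.567 0.037
vertex 1.373 -1.6 1.096
endloop
endfacet

endsolid
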